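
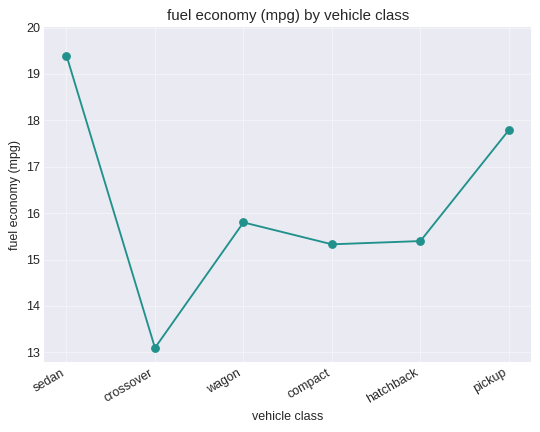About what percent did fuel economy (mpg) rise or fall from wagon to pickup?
wagon ≈ 16, pickup ≈ 18; (18 − 16) / 16 ≈ +12.5%.

≈ +12.5%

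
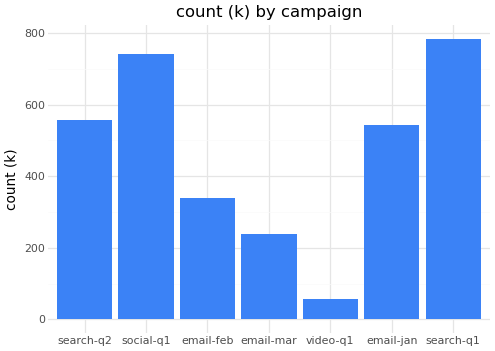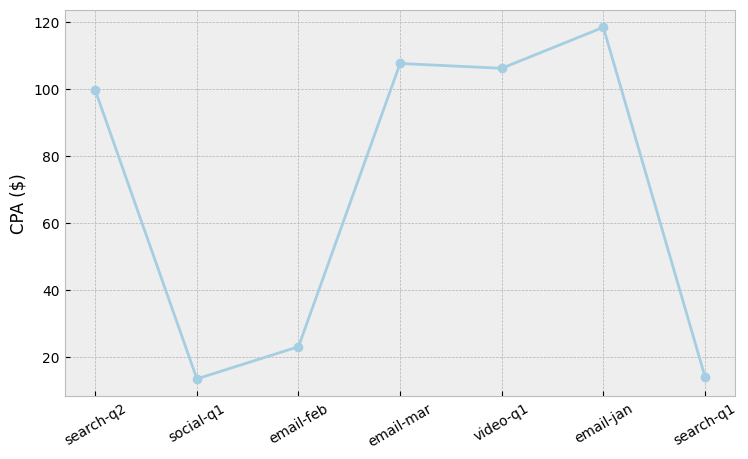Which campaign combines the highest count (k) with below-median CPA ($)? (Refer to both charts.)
Chart 2 median CPA ($) ≈ 100; below-median campaigns: social-q1, email-feb, search-q1. Among those, search-q1 has the highest count (k) (≈ 800).

search-q1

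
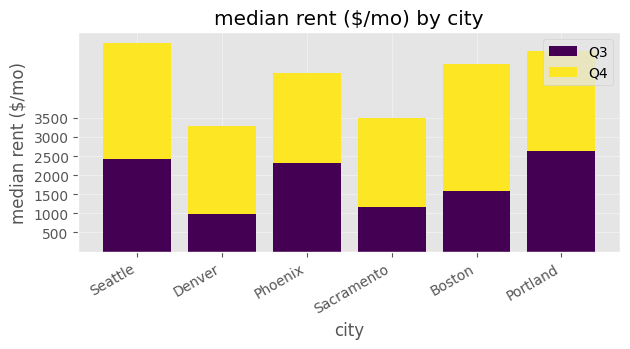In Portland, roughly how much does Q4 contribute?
Q4 top ≈ 5000, bottom ≈ 2500; segment ≈ 2500.

≈ 2500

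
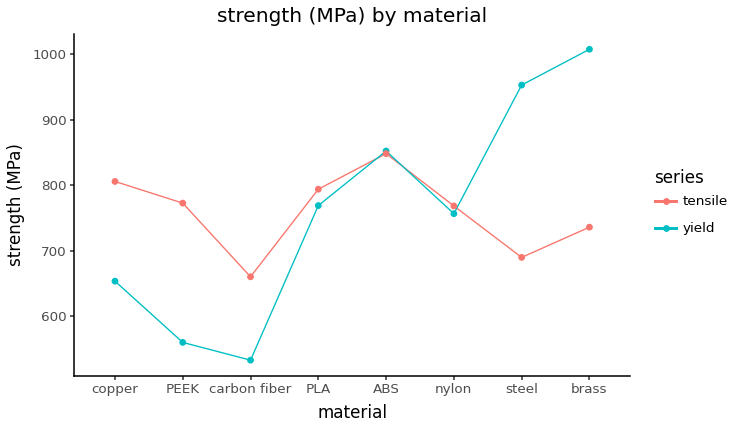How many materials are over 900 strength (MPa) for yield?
2

Above 900: steel, brass.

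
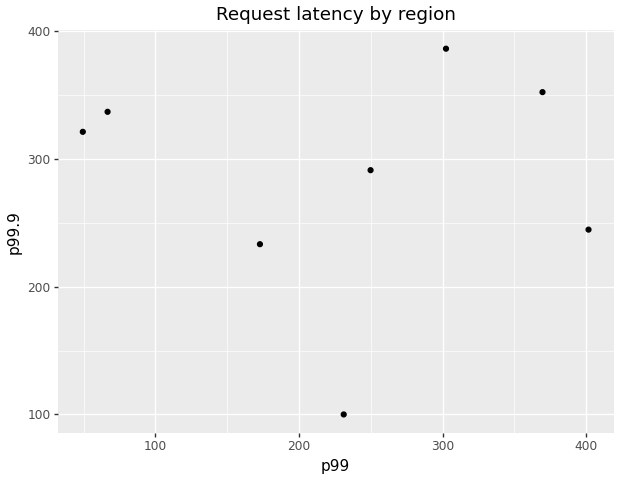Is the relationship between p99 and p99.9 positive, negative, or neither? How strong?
Points are roughly uncorrelated; weak (|r| ≈ 0.0).

no clear correlation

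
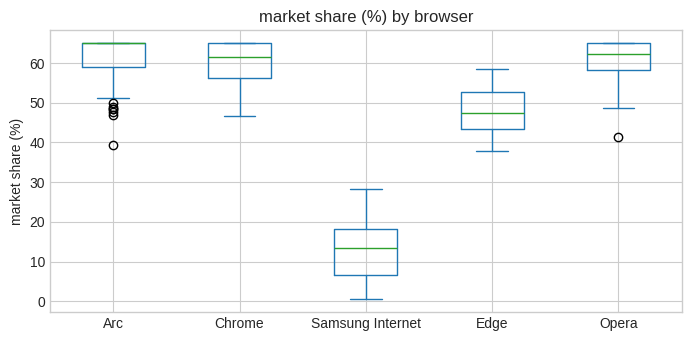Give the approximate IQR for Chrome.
≈ 10

Q3 ≈ 65, Q1 ≈ 55; IQR ≈ 10.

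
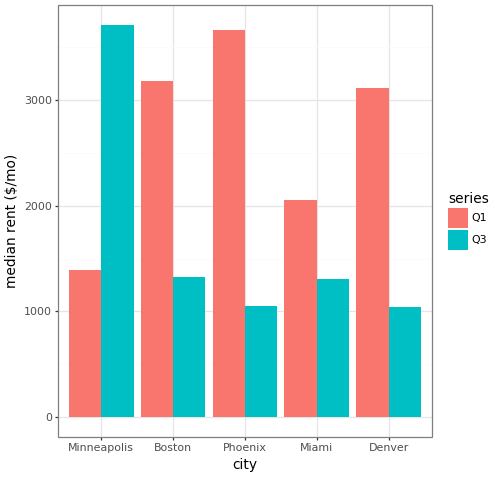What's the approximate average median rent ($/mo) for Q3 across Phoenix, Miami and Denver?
(1000 + 1500 + 1000) / 3 ≈ 1167.

≈ 1167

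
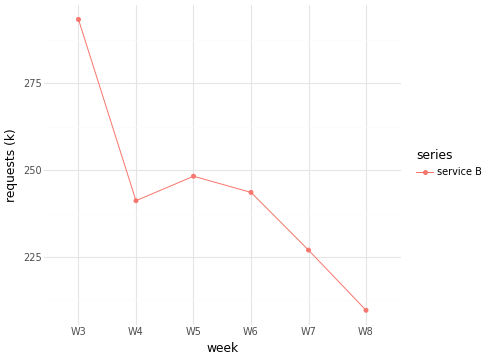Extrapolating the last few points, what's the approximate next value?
≈ 195

Last three: 240, 230, 210 → slope ≈ -15/step → next ≈ 195.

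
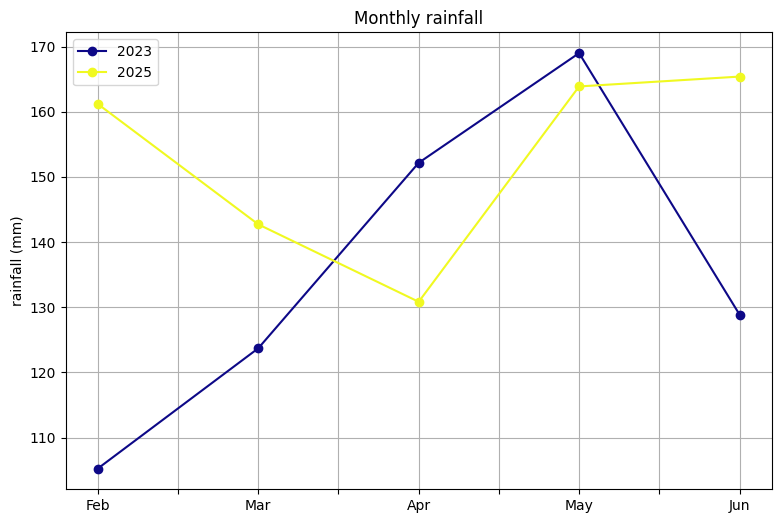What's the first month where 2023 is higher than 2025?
Apr

Mar: 2023 ≈ 120 vs 2025 ≈ 140 (not yet); Apr: 2023 ≈ 150 vs 2025 ≈ 130 (first crossover).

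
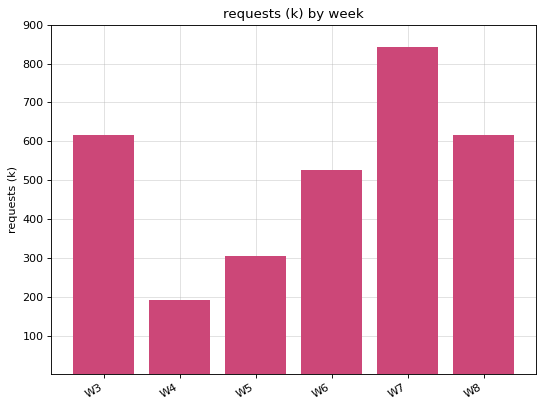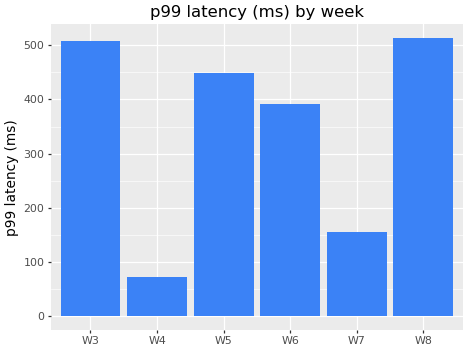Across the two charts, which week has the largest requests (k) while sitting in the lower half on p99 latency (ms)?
W7

Chart 2 median p99 latency (ms) ≈ 400; below-median weeks: W4, W6, W7. Among those, W7 has the highest requests (k) (≈ 800).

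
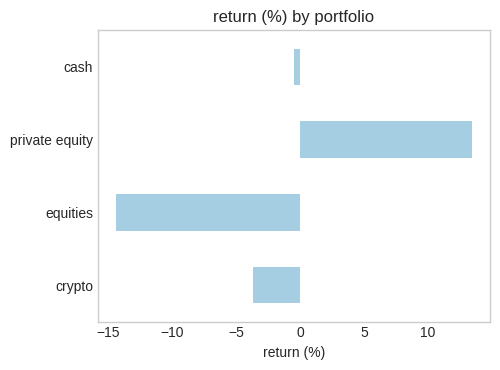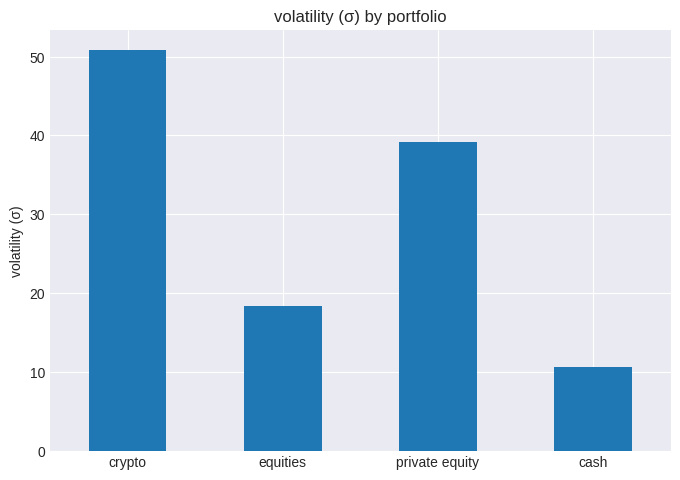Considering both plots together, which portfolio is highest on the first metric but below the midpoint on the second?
cash

Chart 2 median volatility (σ) ≈ 30; below-median portfolios: equities, cash. Among those, cash has the highest return (%) (≈ 0).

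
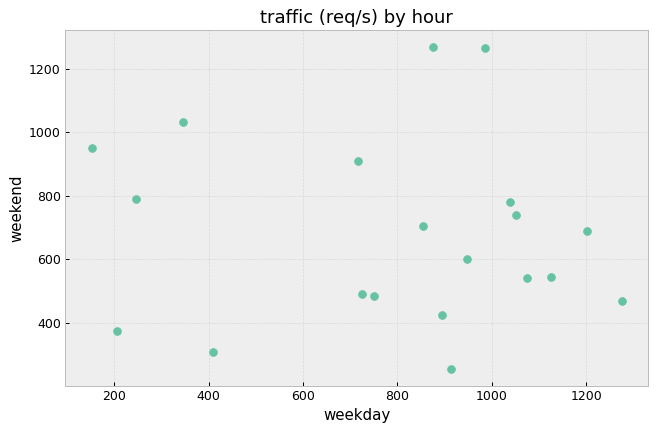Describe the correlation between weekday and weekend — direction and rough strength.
Points are roughly uncorrelated; weak (|r| ≈ 0.1).

no clear correlation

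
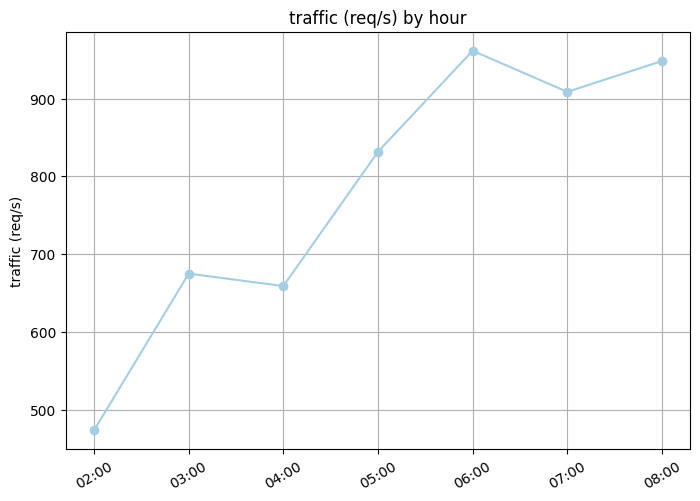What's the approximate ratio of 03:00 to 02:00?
03:00 ≈ 700, 02:00 ≈ 450; 700/450 ≈ 1.56.

≈ 1.56×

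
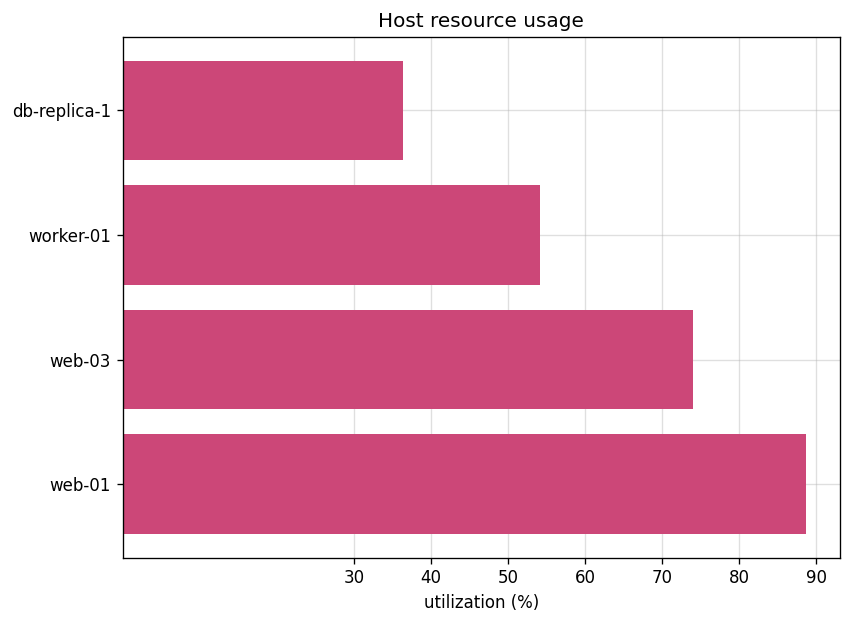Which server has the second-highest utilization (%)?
Top 3: web-01 ≈ 90, web-03 ≈ 70, worker-01 ≈ 50.

web-03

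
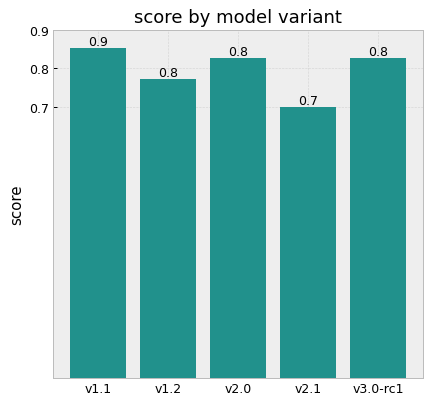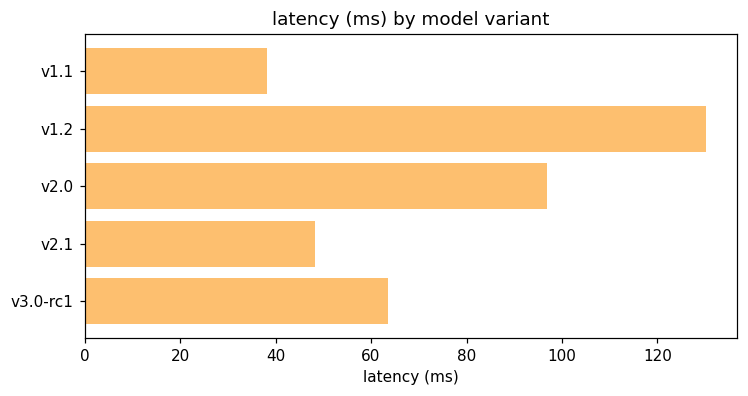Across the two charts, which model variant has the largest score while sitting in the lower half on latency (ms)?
v1.1

Chart 2 median latency (ms) ≈ 60; below-median model variants: v1.1, v2.1. Among those, v1.1 has the highest score (≈ 0.9).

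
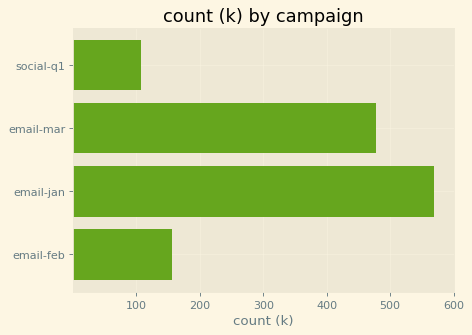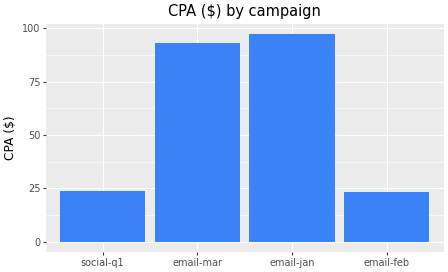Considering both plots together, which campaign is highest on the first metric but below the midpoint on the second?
Chart 2 median CPA ($) ≈ 60; below-median campaigns: social-q1, email-feb. Among those, email-feb has the highest count (k) (≈ 200).

email-feb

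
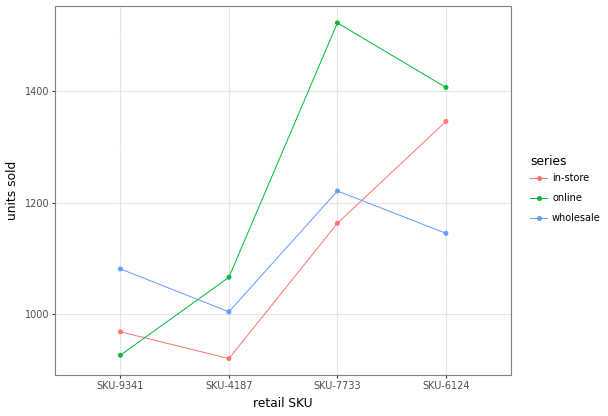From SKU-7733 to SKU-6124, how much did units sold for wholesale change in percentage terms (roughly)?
SKU-7733 ≈ 1200, SKU-6124 ≈ 1100; (1100 − 1200) / 1200 ≈ -8.3%.

≈ -8.3%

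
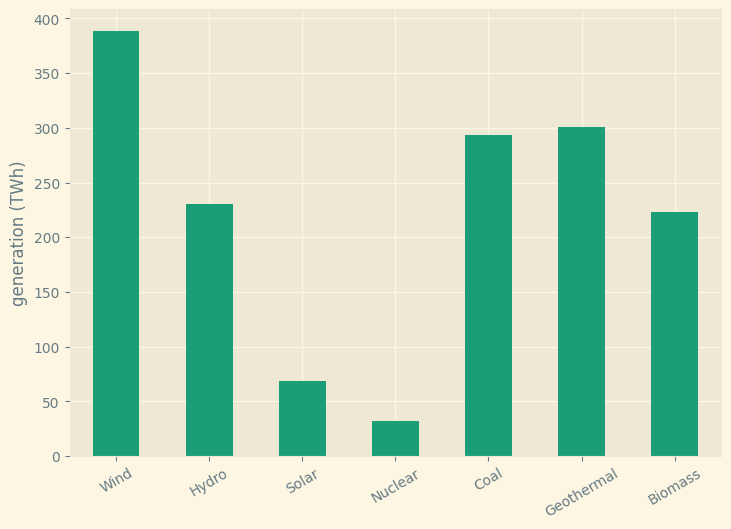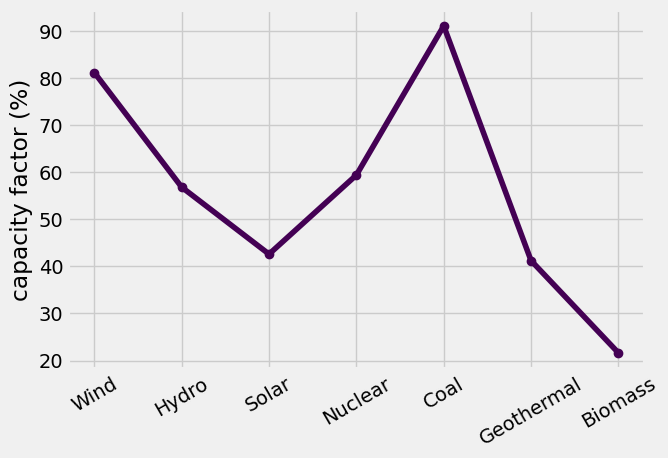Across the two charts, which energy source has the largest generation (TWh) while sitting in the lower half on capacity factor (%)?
Geothermal

Chart 2 median capacity factor (%) ≈ 60; below-median energy sources: Solar, Geothermal, Biomass. Among those, Geothermal has the highest generation (TWh) (≈ 300).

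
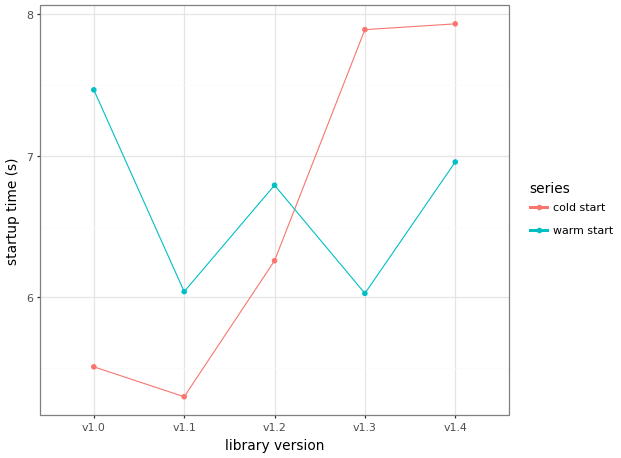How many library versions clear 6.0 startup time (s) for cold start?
3

Above 6.0: v1.2, v1.3, v1.4.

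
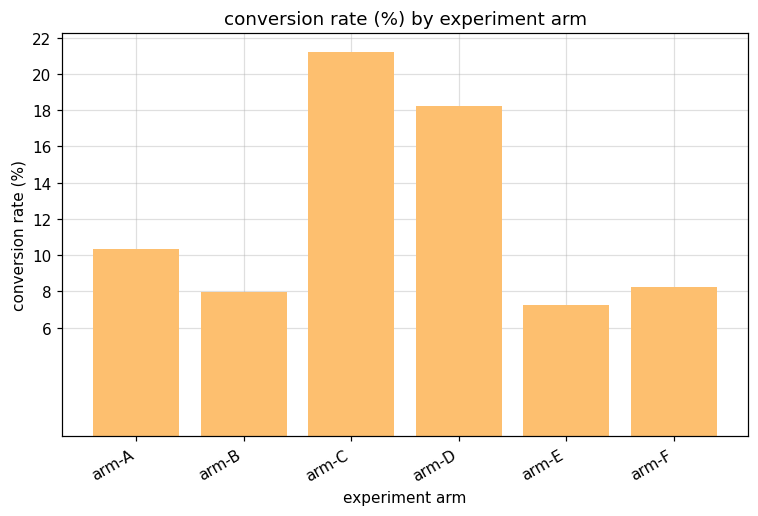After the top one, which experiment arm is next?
arm-D

Top 3: arm-C ≈ 22, arm-D ≈ 18, arm-A ≈ 10.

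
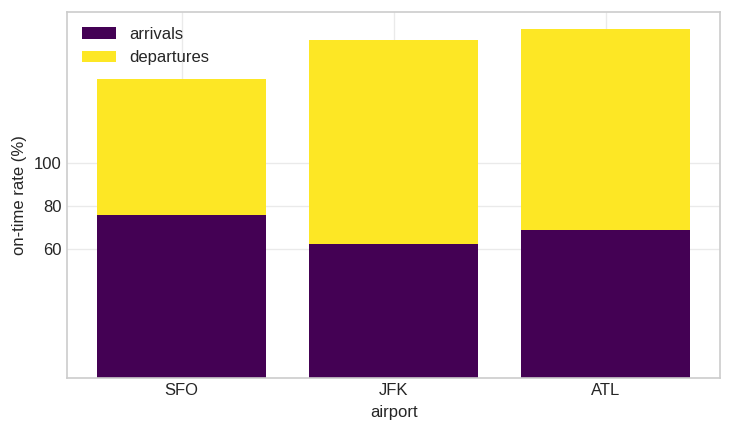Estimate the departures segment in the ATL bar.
≈ 100

departures top ≈ 160, bottom ≈ 60; segment ≈ 100.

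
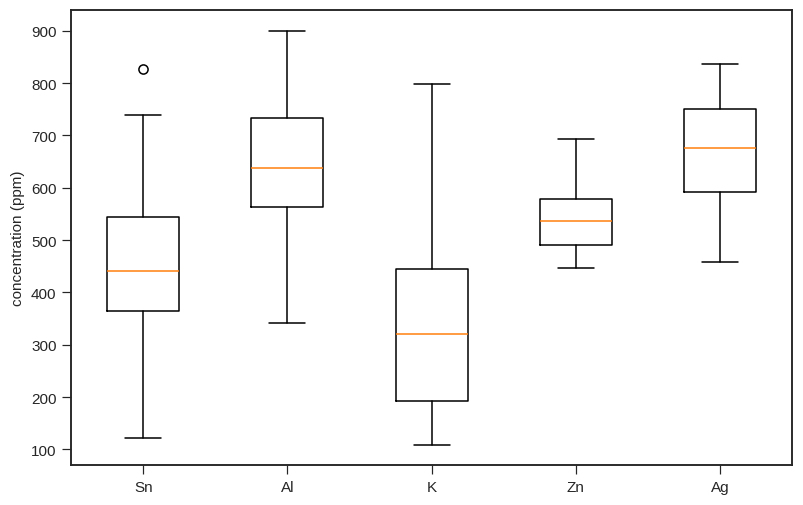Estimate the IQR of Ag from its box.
Q3 ≈ 750, Q1 ≈ 600; IQR ≈ 150.

≈ 150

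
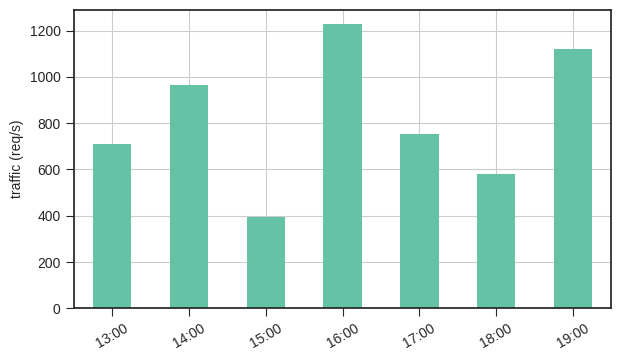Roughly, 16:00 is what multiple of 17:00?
16:00 ≈ 1200, 17:00 ≈ 800; 1200/800 ≈ 1.5.

≈ 1.5×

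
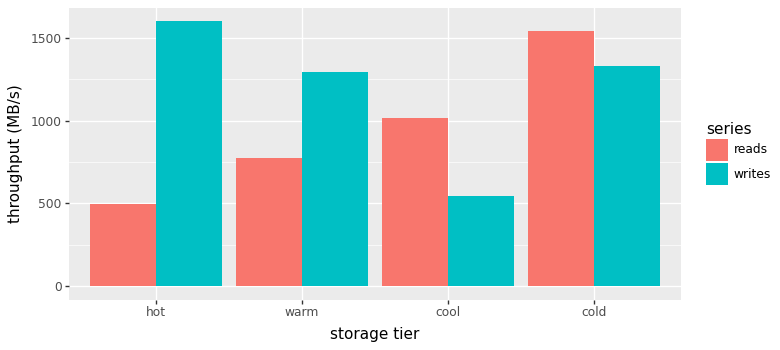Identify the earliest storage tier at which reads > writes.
cool

warm: reads ≈ 800 vs writes ≈ 1200 (not yet); cool: reads ≈ 1000 vs writes ≈ 600 (first crossover).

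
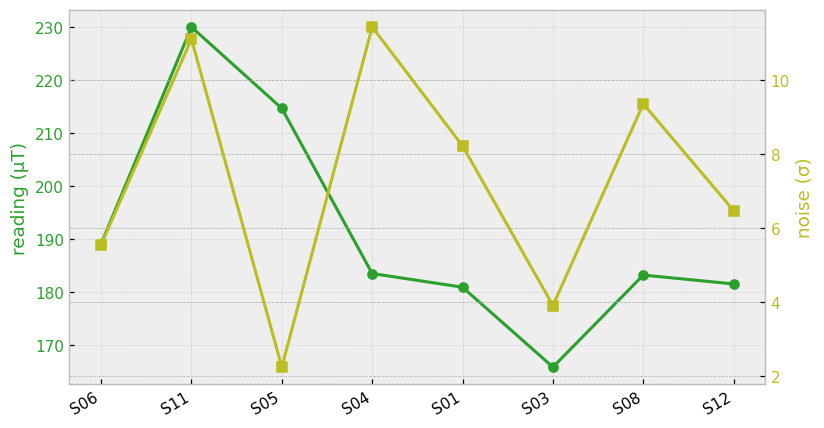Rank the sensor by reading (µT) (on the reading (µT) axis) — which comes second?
Top 3 (on the reading (µT) axis): S11 ≈ 230, S05 ≈ 210, S06 ≈ 190.

S05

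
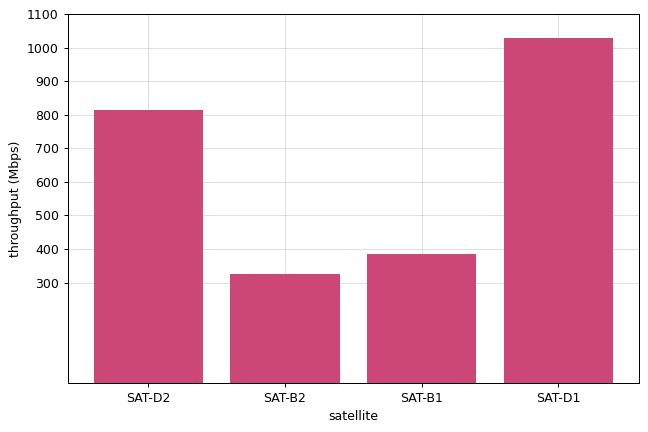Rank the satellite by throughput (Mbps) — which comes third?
SAT-B1

Top 4: SAT-D1 ≈ 1000, SAT-D2 ≈ 800, SAT-B1 ≈ 400, SAT-B2 ≈ 300.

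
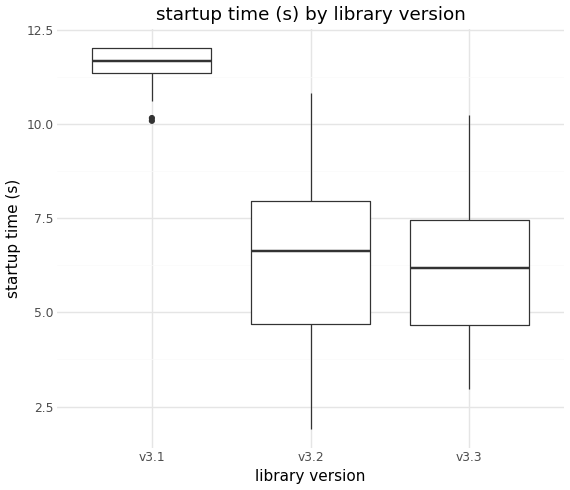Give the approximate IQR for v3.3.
Q3 ≈ 7.5, Q1 ≈ 4.5; IQR ≈ 3.0.

≈ 3.0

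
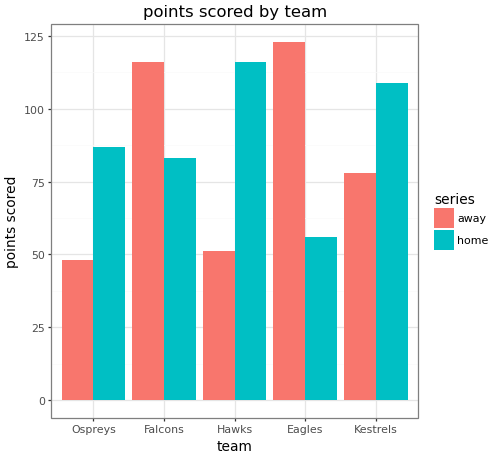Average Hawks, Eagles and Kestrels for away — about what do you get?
≈ 87

(60 + 120 + 80) / 3 ≈ 87.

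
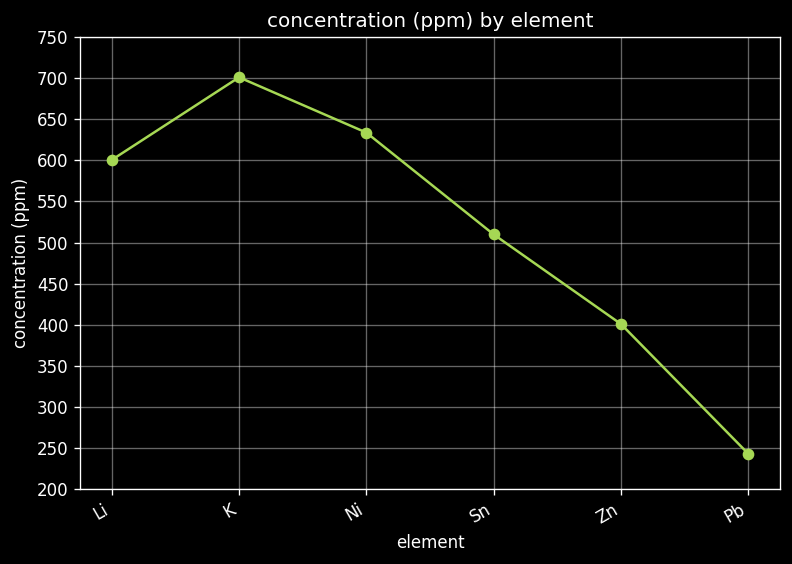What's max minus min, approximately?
Max K ≈ 700, min Pb ≈ 250; range ≈ 450.

≈ 450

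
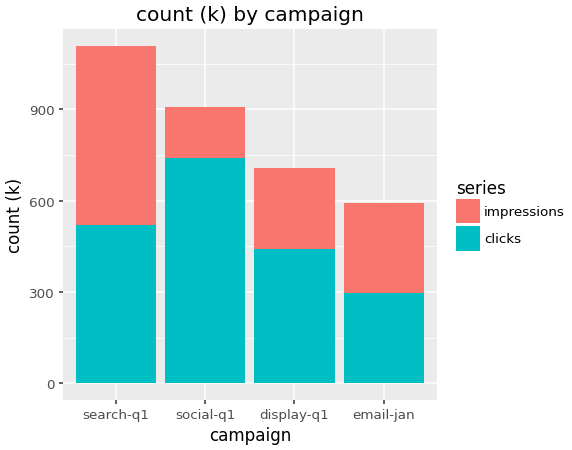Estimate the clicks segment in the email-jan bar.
≈ 300

clicks top ≈ 300, bottom ≈ 0; segment ≈ 300.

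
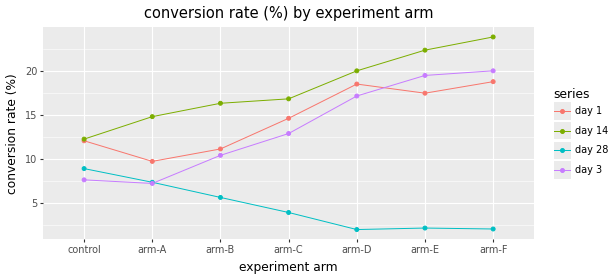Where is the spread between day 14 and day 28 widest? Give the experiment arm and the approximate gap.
arm-F, ≈ 22 %

arm-F: day 14 ≈ 24, day 28 ≈ 2 → gap ≈ 22. Next-largest (arm-E) is only ≈ 20.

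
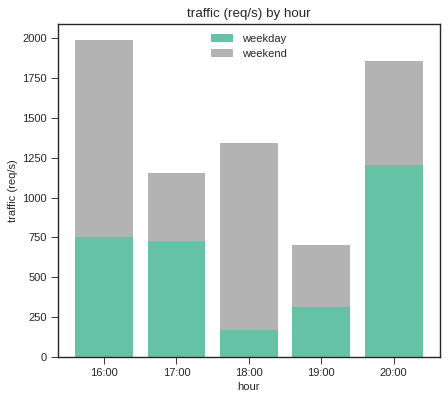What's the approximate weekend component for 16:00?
weekend top ≈ 2000, bottom ≈ 800; segment ≈ 1200.

≈ 1200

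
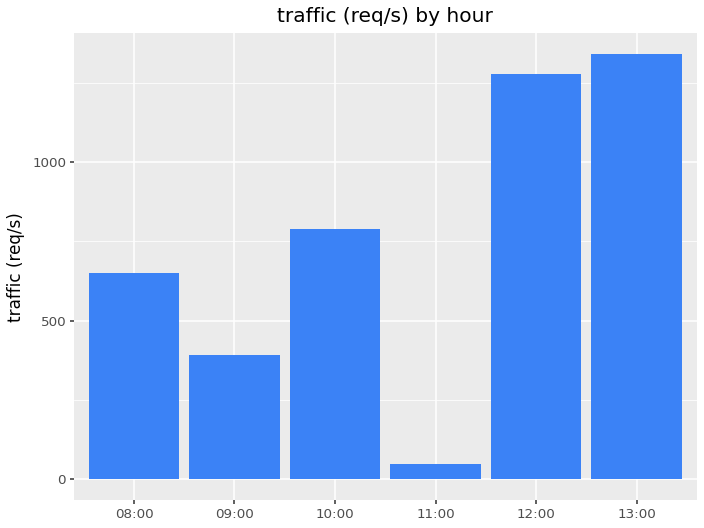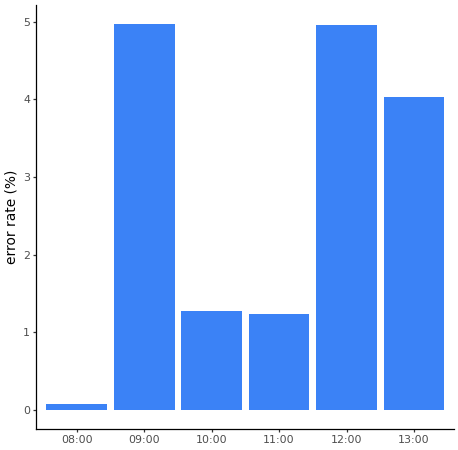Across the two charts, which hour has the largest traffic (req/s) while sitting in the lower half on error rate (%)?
10:00

Chart 2 median error rate (%) ≈ 2.5; below-median hours: 08:00, 10:00, 11:00. Among those, 10:00 has the highest traffic (req/s) (≈ 800).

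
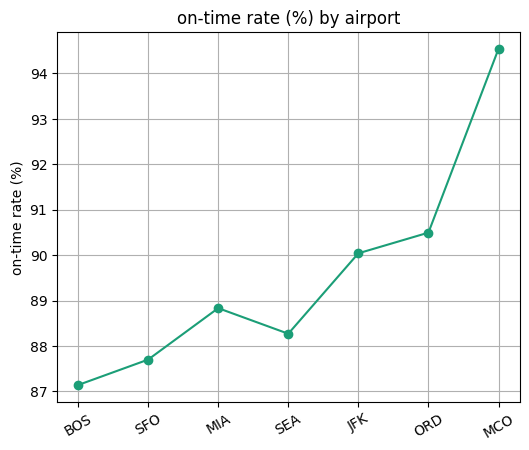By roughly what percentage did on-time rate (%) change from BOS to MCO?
≈ +9.2%

BOS ≈ 87, MCO ≈ 95; (95 − 87) / 87 ≈ +9.2%.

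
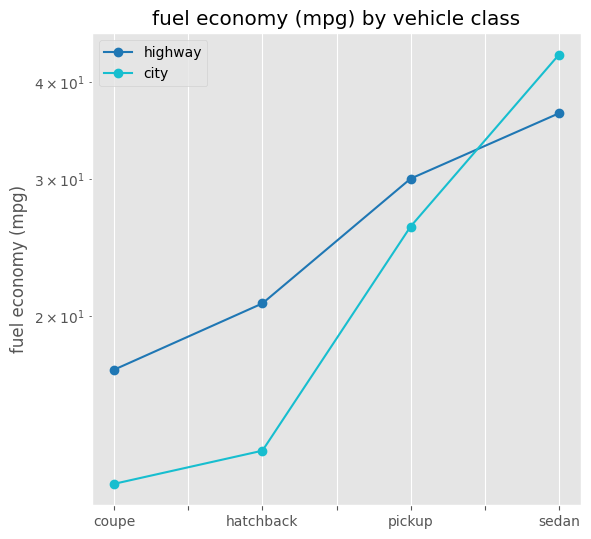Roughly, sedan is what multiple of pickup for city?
sedan ≈ 45, pickup ≈ 25; 45/25 ≈ 1.8.

≈ 1.8×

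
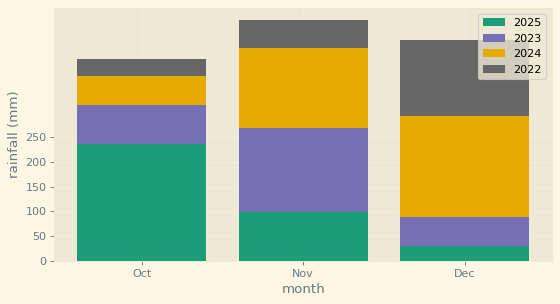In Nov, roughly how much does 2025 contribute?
2025 top ≈ 100, bottom ≈ 0; segment ≈ 100.

≈ 100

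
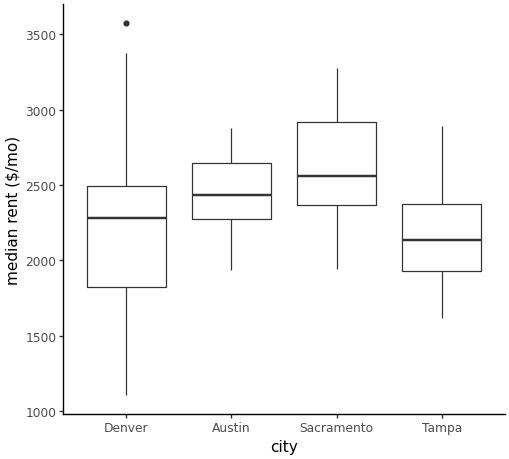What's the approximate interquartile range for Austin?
≈ 350

Q3 ≈ 2650, Q1 ≈ 2300; IQR ≈ 350.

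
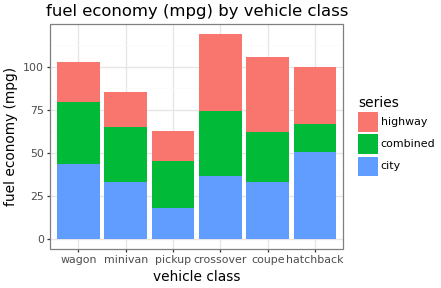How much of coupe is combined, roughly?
combined top ≈ 60, bottom ≈ 30; segment ≈ 30.

≈ 30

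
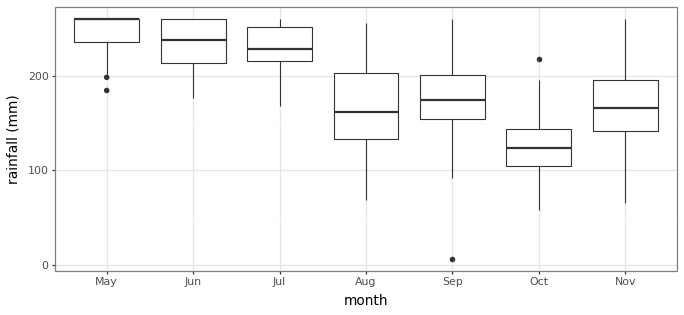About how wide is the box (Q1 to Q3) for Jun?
≈ 40

Q3 ≈ 260, Q1 ≈ 220; IQR ≈ 40.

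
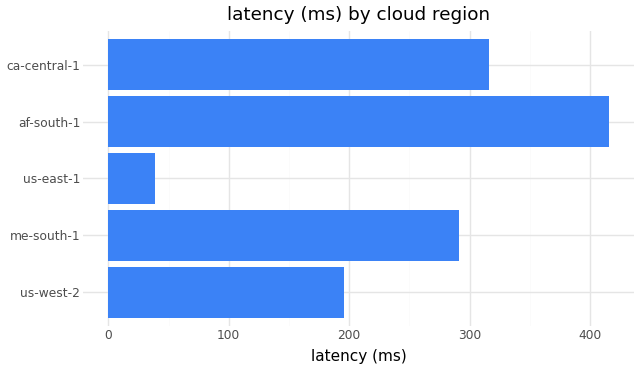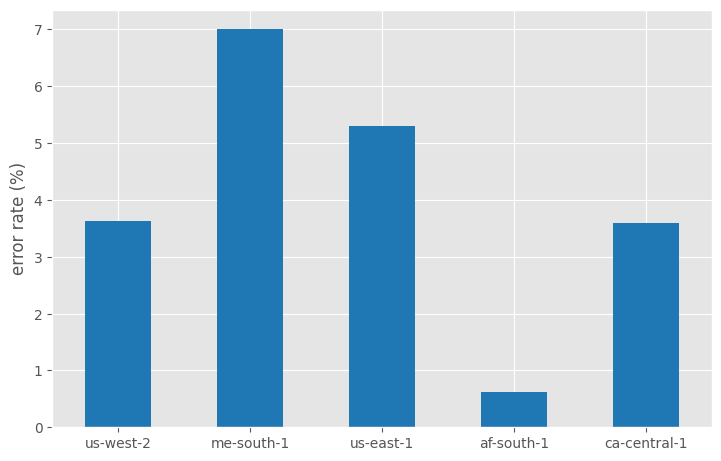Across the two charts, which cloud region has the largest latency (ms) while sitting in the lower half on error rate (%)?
Chart 2 median error rate (%) ≈ 4; below-median cloud regions: af-south-1, ca-central-1. Among those, af-south-1 has the highest latency (ms) (≈ 400).

af-south-1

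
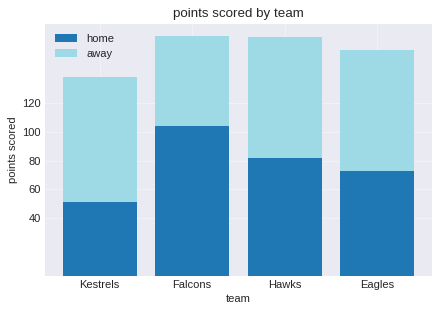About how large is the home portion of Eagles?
≈ 80

home top ≈ 80, bottom ≈ 0; segment ≈ 80.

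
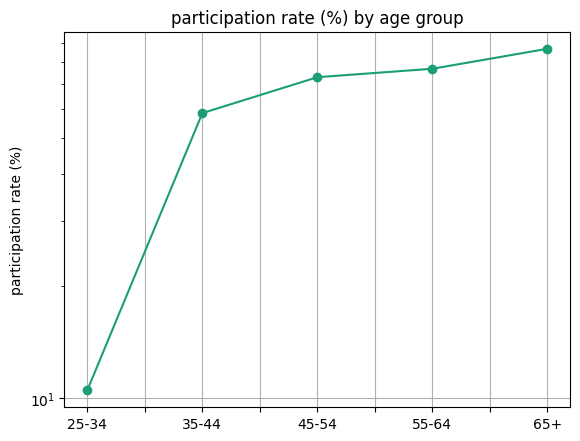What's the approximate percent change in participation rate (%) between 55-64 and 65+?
55-64 ≈ 80, 65+ ≈ 90; (90 − 80) / 80 ≈ +12.5%.

≈ +12.5%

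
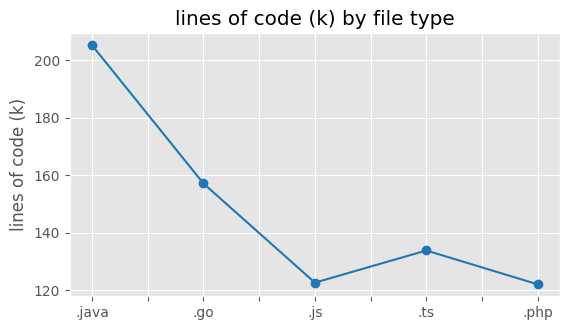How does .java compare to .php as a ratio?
.java ≈ 210, .php ≈ 120; 210/120 ≈ 1.75.

≈ 1.75×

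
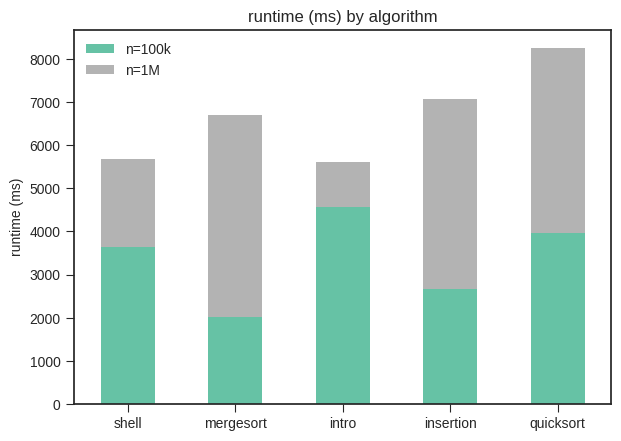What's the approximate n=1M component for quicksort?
≈ 4000

n=1M top ≈ 8000, bottom ≈ 4000; segment ≈ 4000.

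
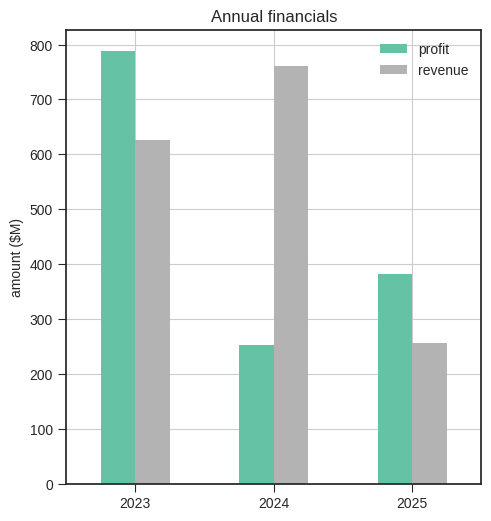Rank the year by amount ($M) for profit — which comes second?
2025

Top 3 for profit: 2023 ≈ 800, 2025 ≈ 400, 2024 ≈ 300.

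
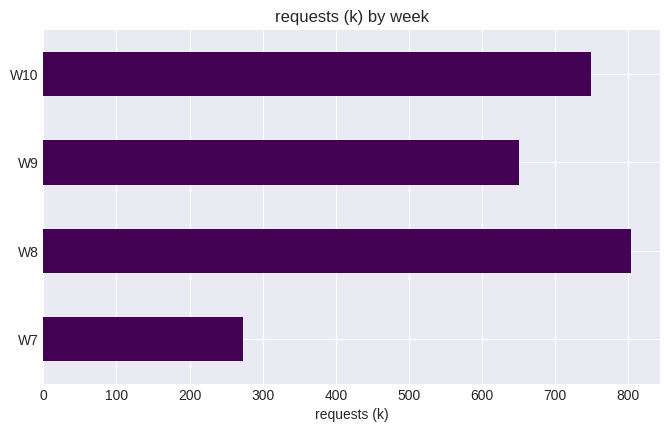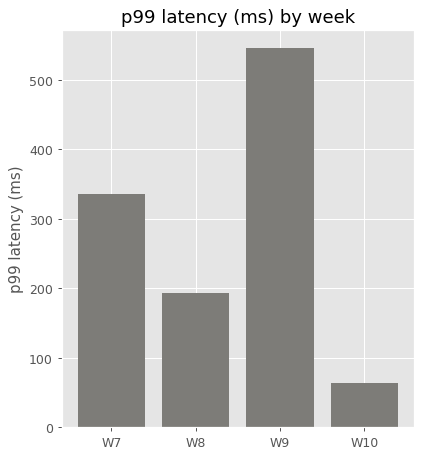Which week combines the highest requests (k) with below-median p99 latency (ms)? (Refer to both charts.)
Chart 2 median p99 latency (ms) ≈ 250; below-median weeks: W8, W10. Among those, W8 has the highest requests (k) (≈ 800).

W8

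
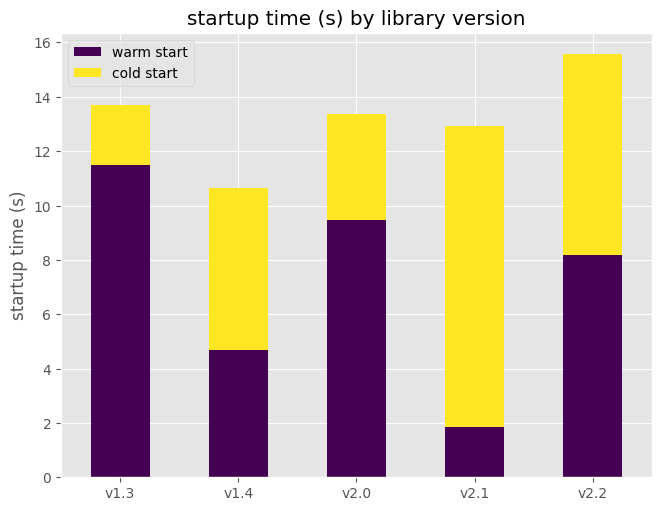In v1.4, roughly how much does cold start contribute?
≈ 6

cold start top ≈ 10, bottom ≈ 4; segment ≈ 6.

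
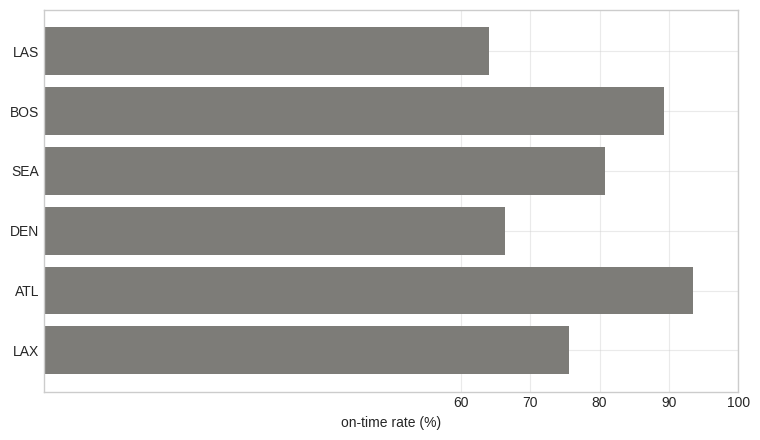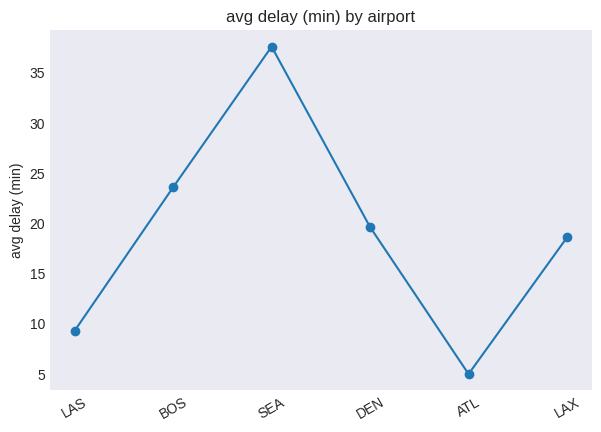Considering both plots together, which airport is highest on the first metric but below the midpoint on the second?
Chart 2 median avg delay (min) ≈ 20; below-median airports: LAS, ATL, LAX. Among those, ATL has the highest on-time rate (%) (≈ 90).

ATL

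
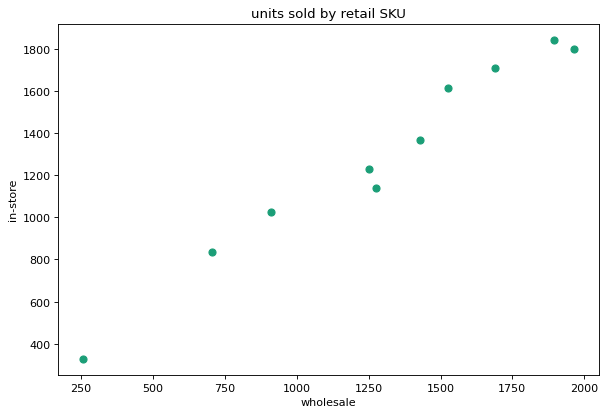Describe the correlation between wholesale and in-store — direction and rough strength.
positive, strong

Points are positively correlated; strong (|r| ≈ 1.0).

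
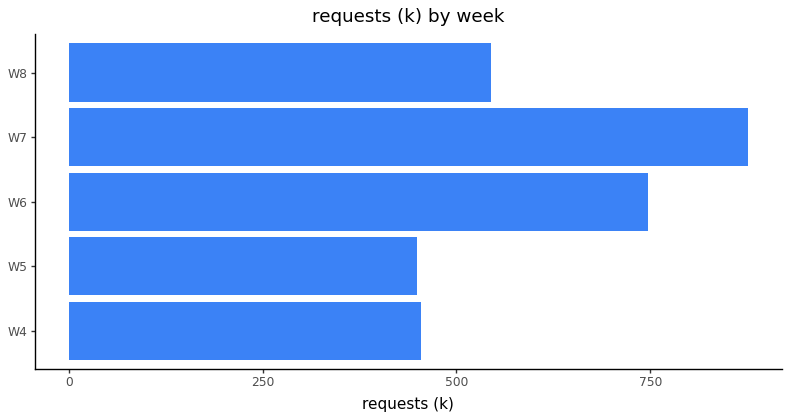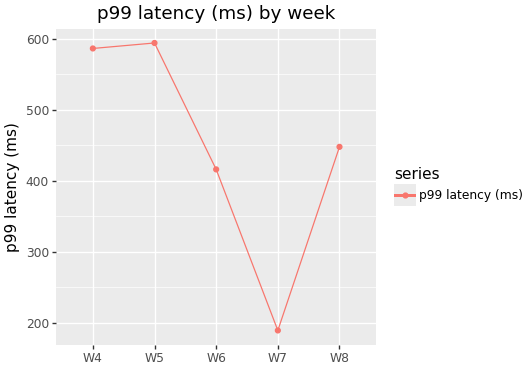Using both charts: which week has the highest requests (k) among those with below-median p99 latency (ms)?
W7

Chart 2 median p99 latency (ms) ≈ 400; below-median weeks: W6, W7. Among those, W7 has the highest requests (k) (≈ 900).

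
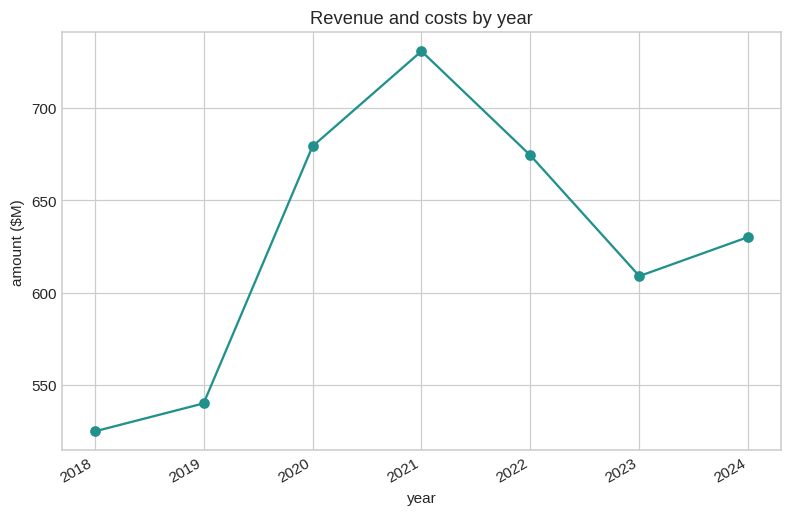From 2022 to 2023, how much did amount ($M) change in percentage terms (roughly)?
2022 ≈ 680, 2023 ≈ 600; (600 − 680) / 680 ≈ -11.8%.

≈ -11.8%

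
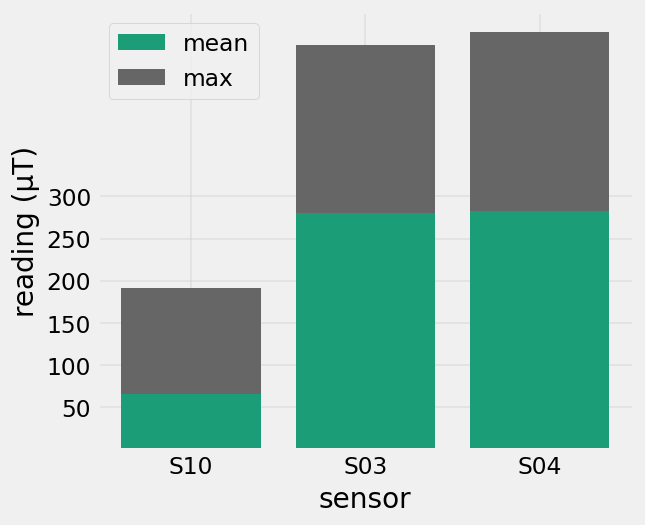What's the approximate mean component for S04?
≈ 300

mean top ≈ 300, bottom ≈ 0; segment ≈ 300.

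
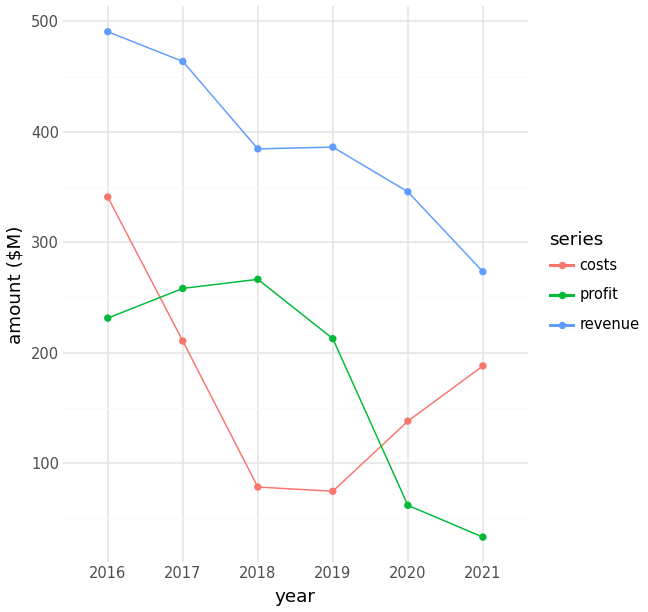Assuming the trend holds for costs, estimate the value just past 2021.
Last three: 50, 150, 200 → slope ≈ 75/step → next ≈ 275.

≈ 275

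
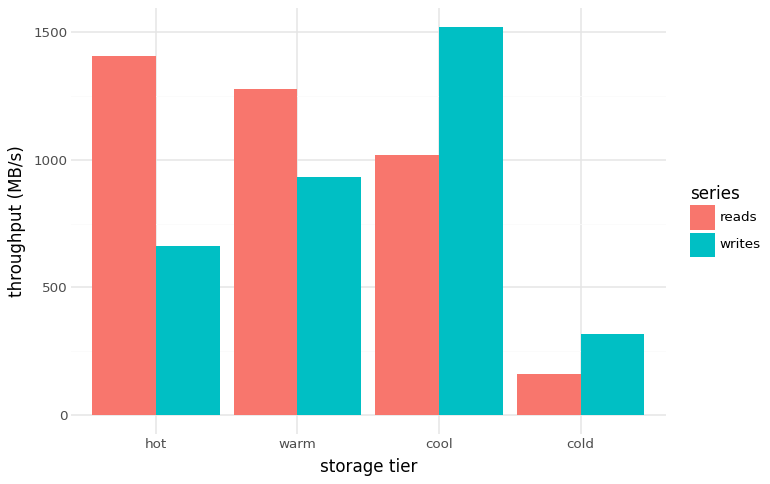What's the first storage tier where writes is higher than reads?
warm: writes ≈ 1000 vs reads ≈ 1200 (not yet); cool: writes ≈ 1600 vs reads ≈ 1000 (first crossover).

cool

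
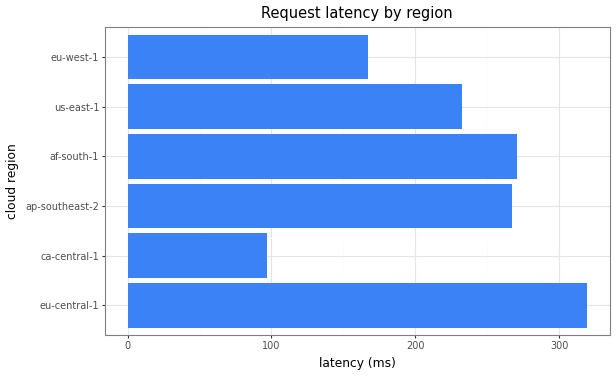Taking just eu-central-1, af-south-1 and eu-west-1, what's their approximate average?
≈ 233

(300 + 250 + 150) / 3 ≈ 233.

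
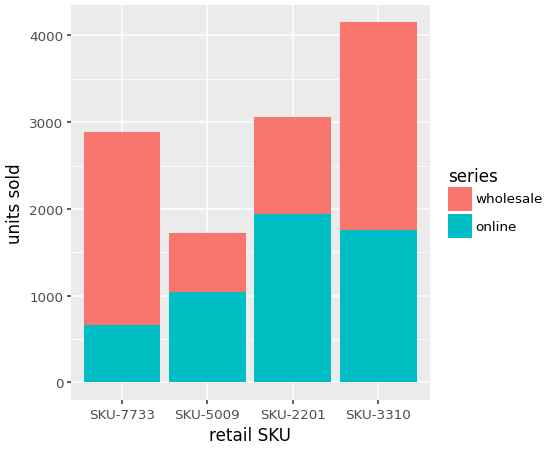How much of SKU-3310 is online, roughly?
online top ≈ 2000, bottom ≈ 0; segment ≈ 2000.

≈ 2000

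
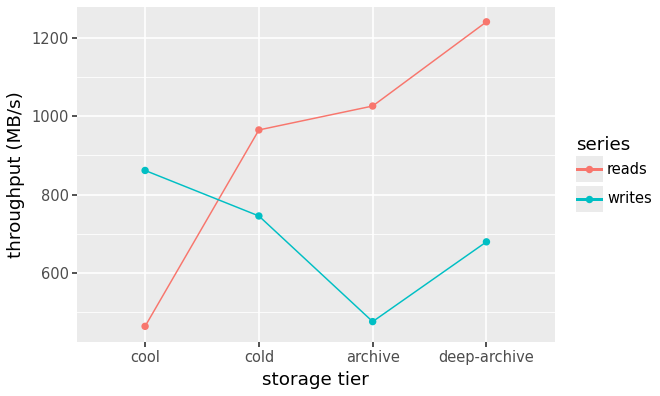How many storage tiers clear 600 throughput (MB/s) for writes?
3

Above 600: cool, cold, deep-archive.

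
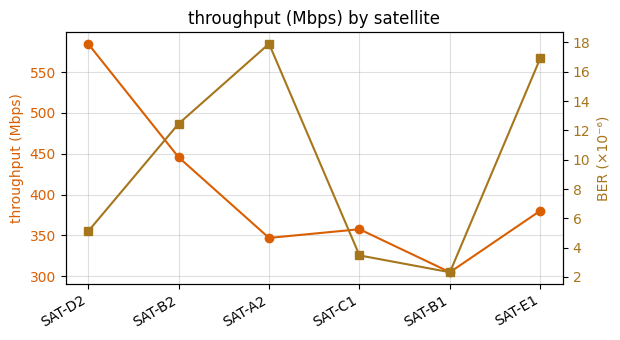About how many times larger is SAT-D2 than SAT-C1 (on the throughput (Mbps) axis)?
≈ 1.64×

SAT-D2 ≈ 575, SAT-C1 ≈ 350; 575/350 ≈ 1.64.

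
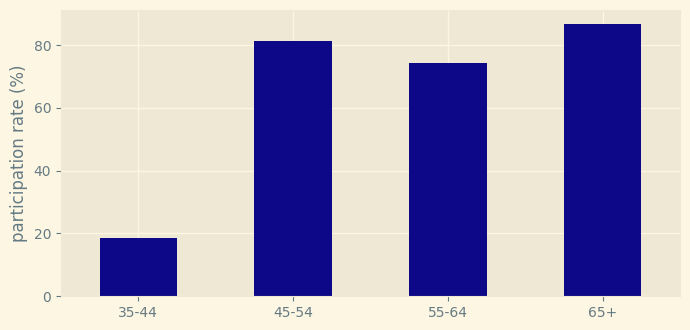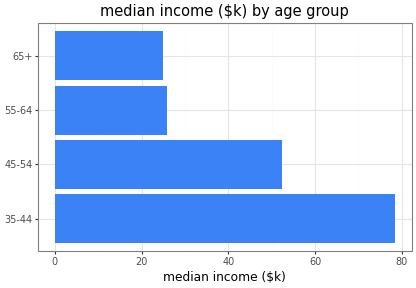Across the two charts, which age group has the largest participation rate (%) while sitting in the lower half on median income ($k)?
65+

Chart 2 median median income ($k) ≈ 40; below-median age groups: 55-64, 65+. Among those, 65+ has the highest participation rate (%) (≈ 90).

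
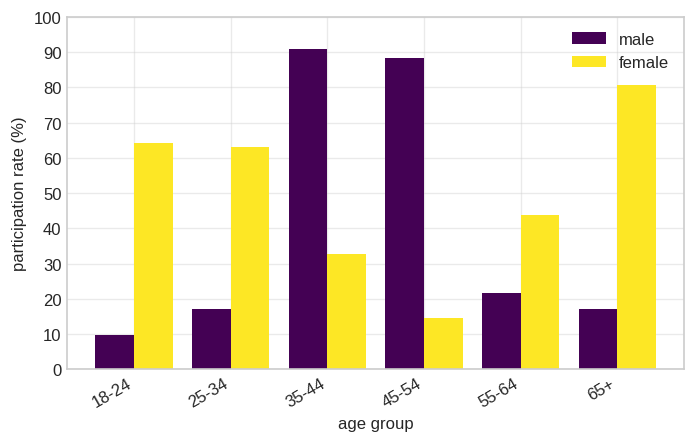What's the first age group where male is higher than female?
25-34: male ≈ 20 vs female ≈ 60 (not yet); 35-44: male ≈ 90 vs female ≈ 30 (first crossover).

35-44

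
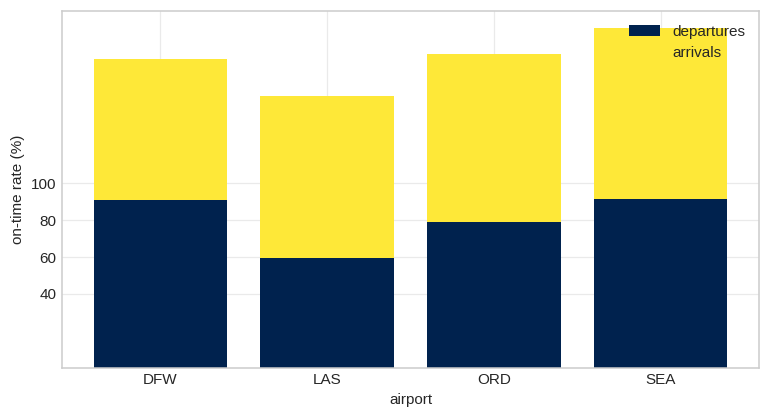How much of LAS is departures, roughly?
≈ 60

departures top ≈ 60, bottom ≈ 0; segment ≈ 60.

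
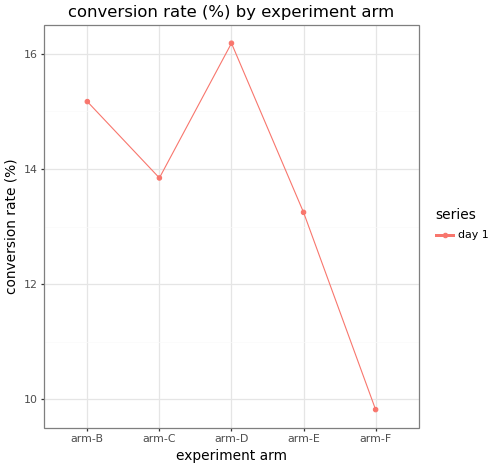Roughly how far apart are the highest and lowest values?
Max arm-D ≈ 16, min arm-F ≈ 10; range ≈ 6.

≈ 6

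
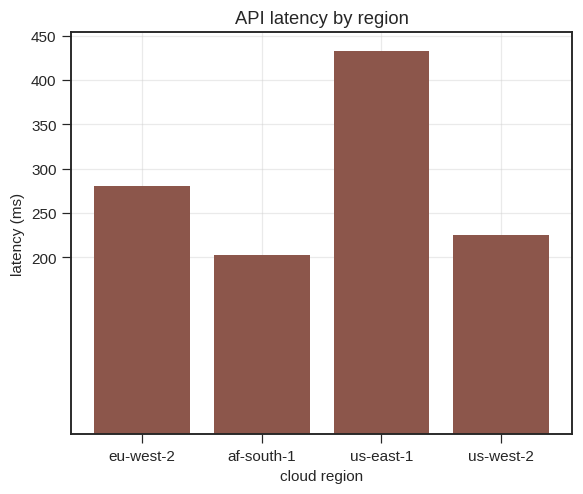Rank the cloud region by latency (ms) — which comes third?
us-west-2

Top 4: us-east-1 ≈ 450, eu-west-2 ≈ 300, us-west-2 ≈ 250, af-south-1 ≈ 200.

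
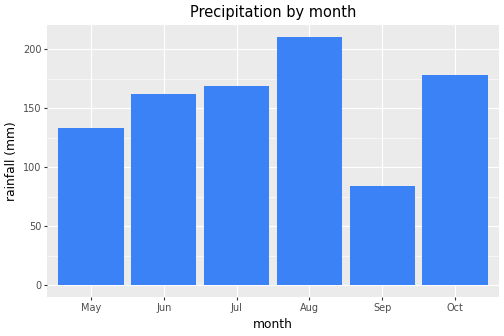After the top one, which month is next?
Oct

Top 3: Aug ≈ 200, Oct ≈ 180, Jul ≈ 160.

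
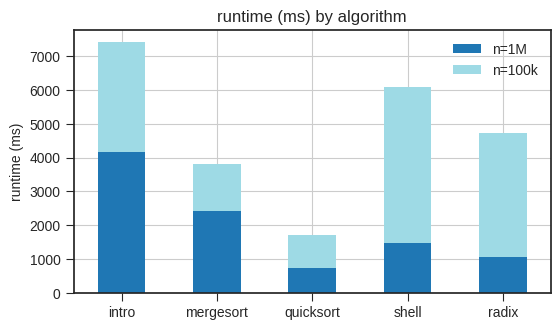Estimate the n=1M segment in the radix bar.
n=1M top ≈ 1000, bottom ≈ 0; segment ≈ 1000.

≈ 1000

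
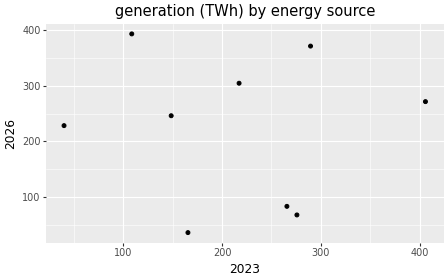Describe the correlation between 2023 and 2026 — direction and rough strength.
no clear correlation

Points are roughly uncorrelated; weak (|r| ≈ 0.1).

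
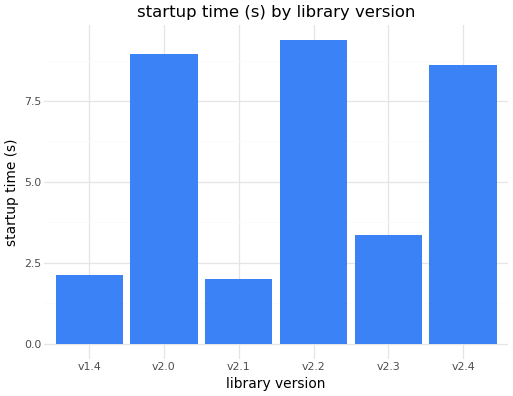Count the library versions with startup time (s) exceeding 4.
3

Above 4: v2.0, v2.2, v2.4.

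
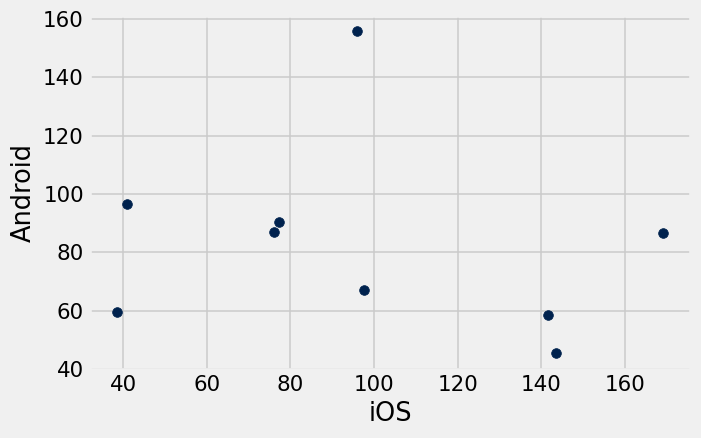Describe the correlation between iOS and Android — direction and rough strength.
no clear correlation

Points are roughly uncorrelated; weak (|r| ≈ 0.2).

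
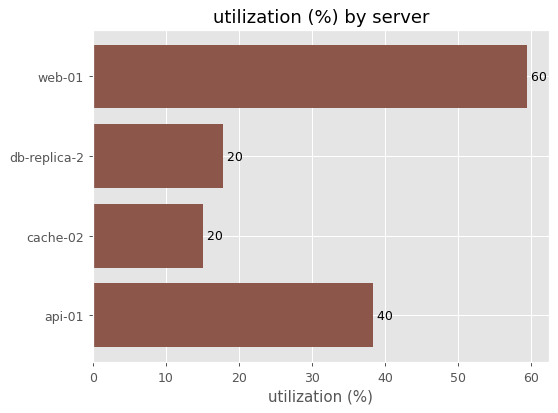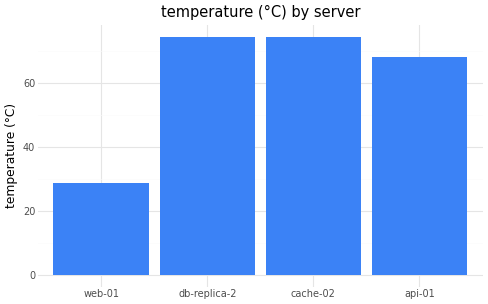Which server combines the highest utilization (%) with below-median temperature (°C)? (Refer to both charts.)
Chart 2 median temperature (°C) ≈ 70; below-median servers: web-01, api-01. Among those, web-01 has the highest utilization (%) (≈ 60).

web-01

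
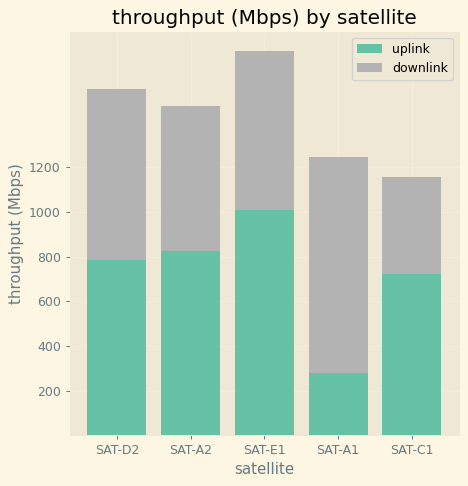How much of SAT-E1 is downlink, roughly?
≈ 800

downlink top ≈ 1800, bottom ≈ 1000; segment ≈ 800.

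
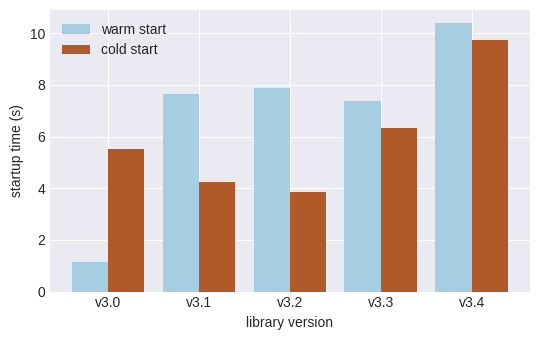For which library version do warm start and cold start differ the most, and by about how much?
v3.0, ≈ 5 s

v3.0: warm start ≈ 1, cold start ≈ 6 → gap ≈ 5. Next-largest (v3.2) is only ≈ 4.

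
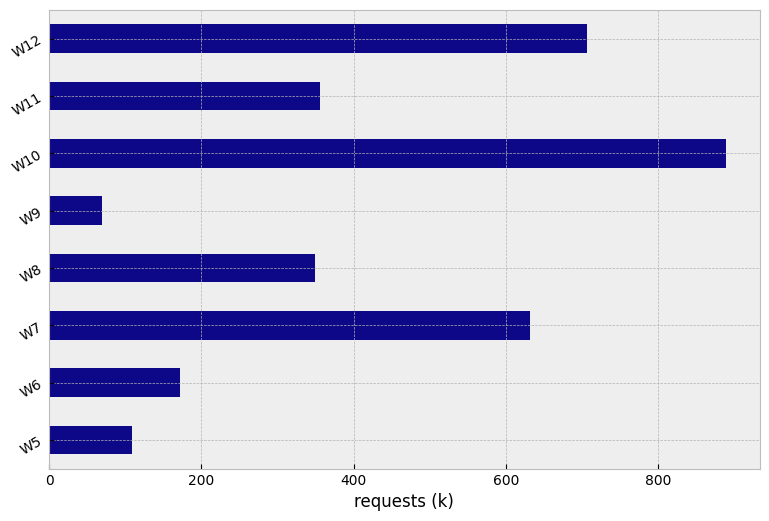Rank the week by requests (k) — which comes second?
W12

Top 3: W10 ≈ 900, W12 ≈ 700, W7 ≈ 600.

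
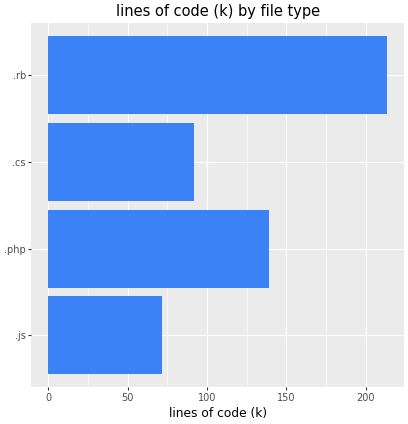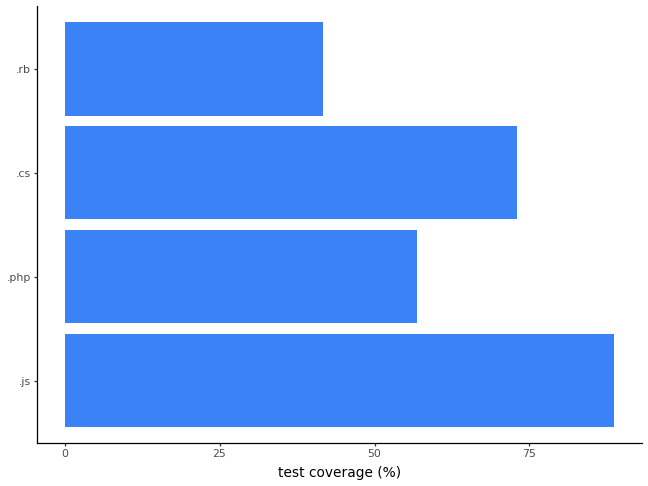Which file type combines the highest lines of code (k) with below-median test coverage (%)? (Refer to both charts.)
.rb

Chart 2 median test coverage (%) ≈ 60; below-median file types: .php, .rb. Among those, .rb has the highest lines of code (k) (≈ 220).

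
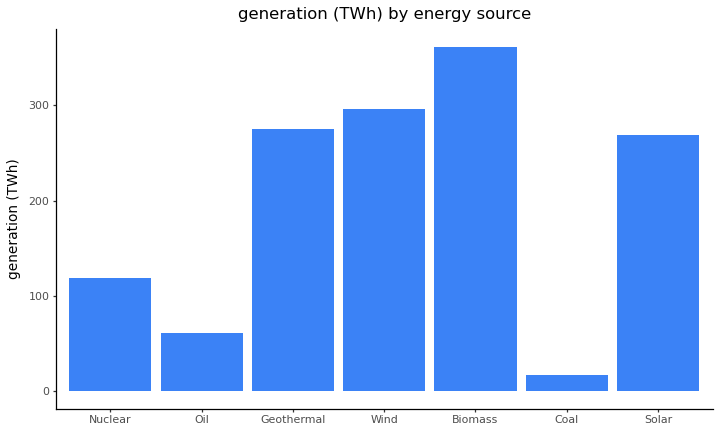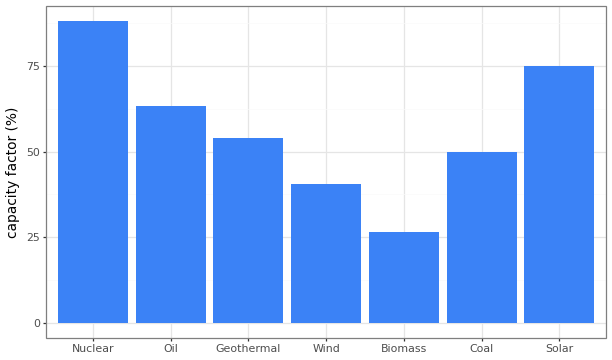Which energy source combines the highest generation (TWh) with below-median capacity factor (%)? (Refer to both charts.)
Chart 2 median capacity factor (%) ≈ 50; below-median energy sources: Wind, Biomass, Coal. Among those, Biomass has the highest generation (TWh) (≈ 350).

Biomass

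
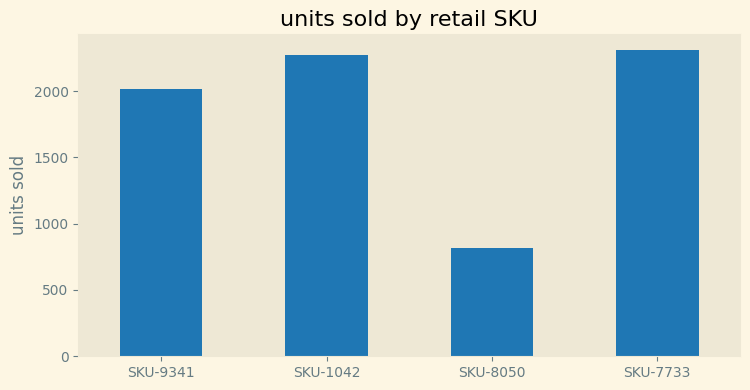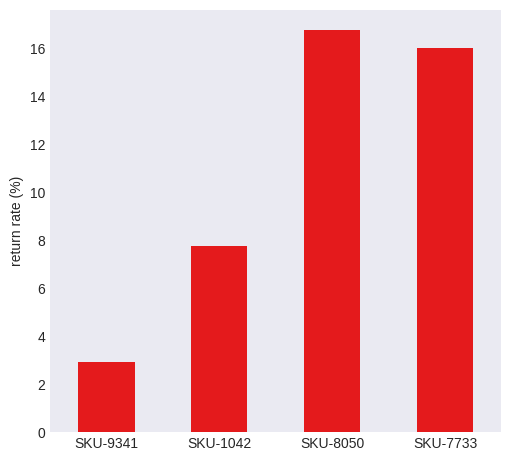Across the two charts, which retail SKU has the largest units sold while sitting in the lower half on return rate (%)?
SKU-1042

Chart 2 median return rate (%) ≈ 12; below-median retail SKUs: SKU-9341, SKU-1042. Among those, SKU-1042 has the highest units sold (≈ 2500).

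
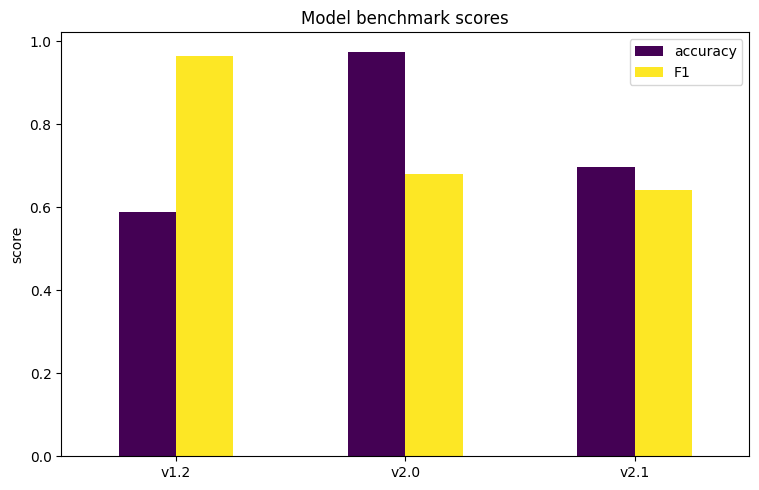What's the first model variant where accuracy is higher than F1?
v1.2: accuracy ≈ 0.6 vs F1 ≈ 1.0 (not yet); v2.0: accuracy ≈ 1.0 vs F1 ≈ 0.7 (first crossover).

v2.0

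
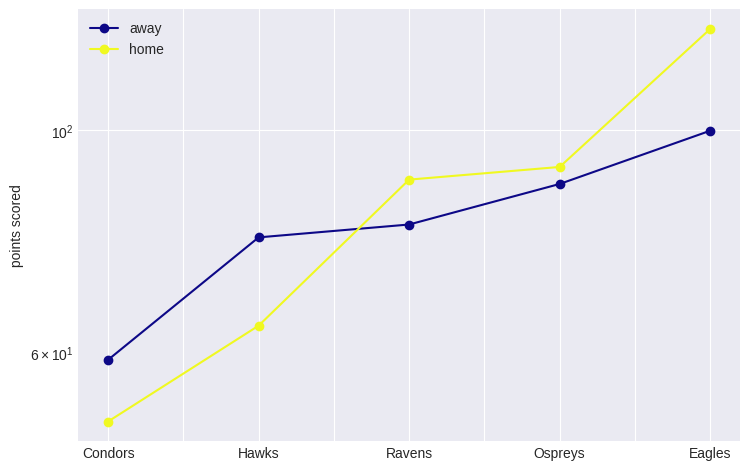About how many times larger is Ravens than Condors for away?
Ravens ≈ 80, Condors ≈ 60; 80/60 ≈ 1.33.

≈ 1.33×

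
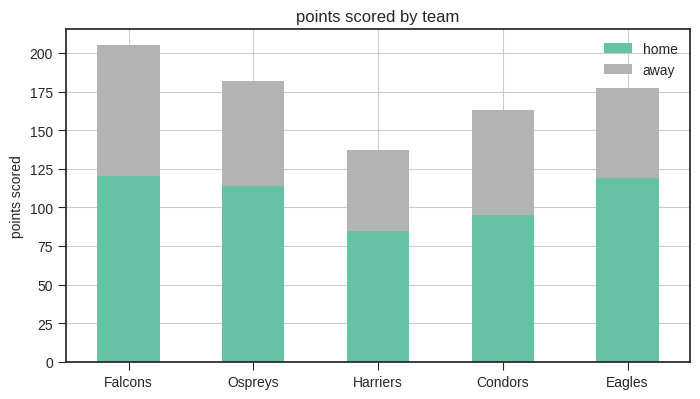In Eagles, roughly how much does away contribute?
≈ 60

away top ≈ 180, bottom ≈ 120; segment ≈ 60.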